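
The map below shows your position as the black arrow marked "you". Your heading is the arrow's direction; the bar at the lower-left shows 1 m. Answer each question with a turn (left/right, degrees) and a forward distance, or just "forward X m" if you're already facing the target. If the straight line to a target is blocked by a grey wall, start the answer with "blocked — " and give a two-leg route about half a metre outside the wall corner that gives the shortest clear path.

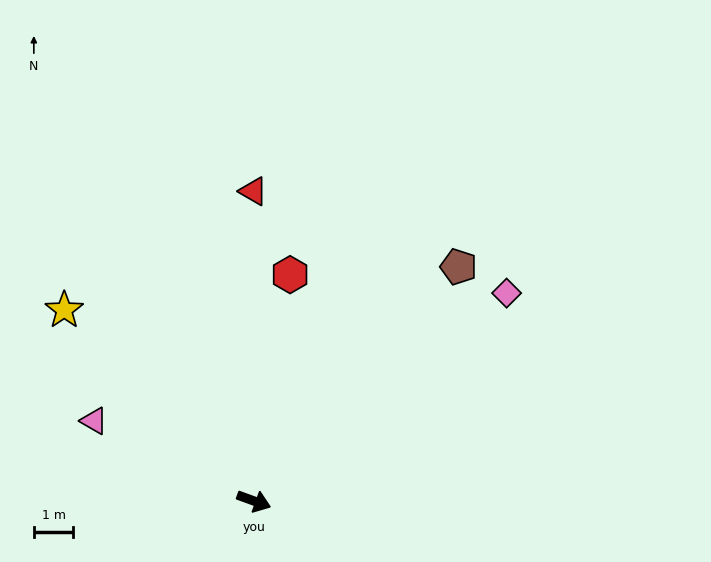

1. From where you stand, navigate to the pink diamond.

turn left 59°, forward 8.2 m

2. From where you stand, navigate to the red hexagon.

turn left 101°, forward 5.8 m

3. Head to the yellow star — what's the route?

turn left 155°, forward 6.8 m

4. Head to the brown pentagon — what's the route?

turn left 69°, forward 7.8 m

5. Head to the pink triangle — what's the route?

turn left 173°, forward 4.5 m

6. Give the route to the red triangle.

turn left 110°, forward 7.8 m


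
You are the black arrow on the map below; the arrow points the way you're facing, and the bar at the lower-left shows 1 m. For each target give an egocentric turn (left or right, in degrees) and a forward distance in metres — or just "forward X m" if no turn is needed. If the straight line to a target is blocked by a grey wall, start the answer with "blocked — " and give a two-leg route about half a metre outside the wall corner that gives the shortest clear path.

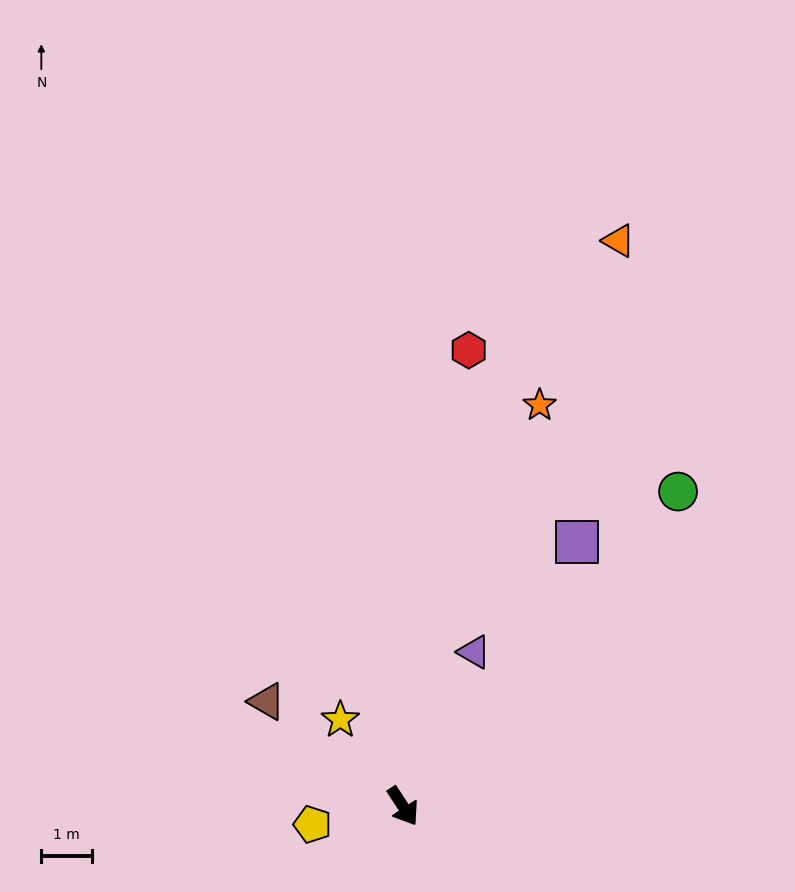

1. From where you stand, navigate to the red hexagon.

turn left 139°, forward 9.1 m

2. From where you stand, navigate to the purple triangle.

turn left 122°, forward 3.4 m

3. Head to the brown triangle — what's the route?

turn right 161°, forward 3.4 m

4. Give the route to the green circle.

turn left 106°, forward 8.3 m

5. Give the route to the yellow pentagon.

turn right 112°, forward 1.8 m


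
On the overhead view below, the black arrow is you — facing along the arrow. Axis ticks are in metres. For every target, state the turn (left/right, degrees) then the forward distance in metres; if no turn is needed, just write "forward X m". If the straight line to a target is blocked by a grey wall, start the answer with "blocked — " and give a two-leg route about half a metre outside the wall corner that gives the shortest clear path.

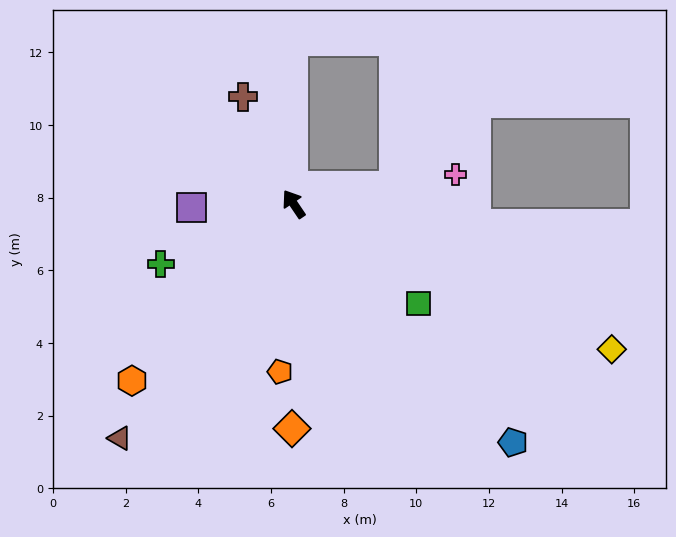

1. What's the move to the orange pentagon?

turn left 141°, forward 4.6 m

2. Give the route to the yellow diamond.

turn right 149°, forward 9.6 m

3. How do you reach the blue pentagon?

turn right 171°, forward 8.9 m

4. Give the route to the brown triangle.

turn left 109°, forward 8.0 m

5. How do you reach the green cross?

turn left 80°, forward 4.0 m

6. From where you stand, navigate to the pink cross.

turn right 114°, forward 4.5 m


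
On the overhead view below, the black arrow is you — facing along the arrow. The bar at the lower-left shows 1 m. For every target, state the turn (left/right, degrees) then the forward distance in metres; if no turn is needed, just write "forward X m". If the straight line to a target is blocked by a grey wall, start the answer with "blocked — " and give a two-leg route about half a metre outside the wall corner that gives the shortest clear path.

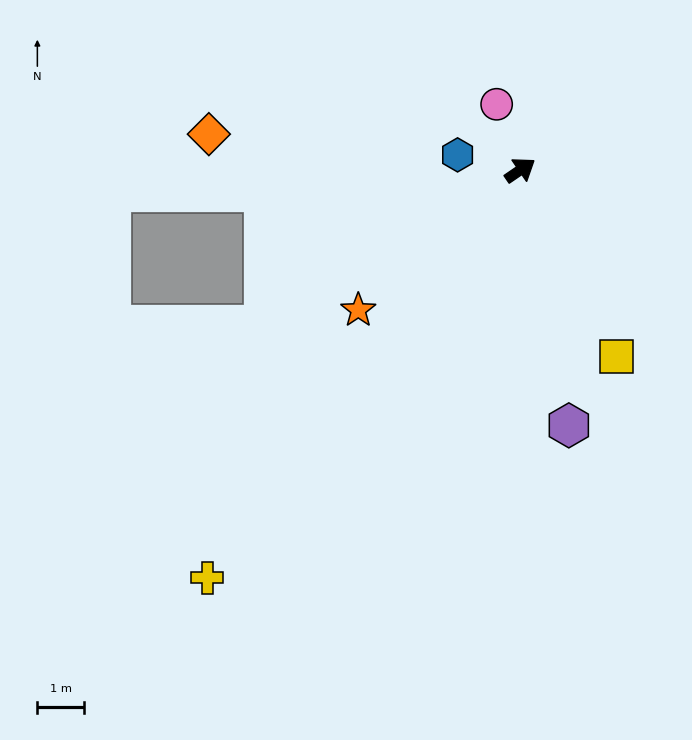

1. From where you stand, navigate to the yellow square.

turn right 97°, forward 4.5 m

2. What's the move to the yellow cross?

turn right 162°, forward 10.9 m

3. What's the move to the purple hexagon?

turn right 114°, forward 5.5 m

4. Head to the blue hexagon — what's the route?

turn left 132°, forward 1.4 m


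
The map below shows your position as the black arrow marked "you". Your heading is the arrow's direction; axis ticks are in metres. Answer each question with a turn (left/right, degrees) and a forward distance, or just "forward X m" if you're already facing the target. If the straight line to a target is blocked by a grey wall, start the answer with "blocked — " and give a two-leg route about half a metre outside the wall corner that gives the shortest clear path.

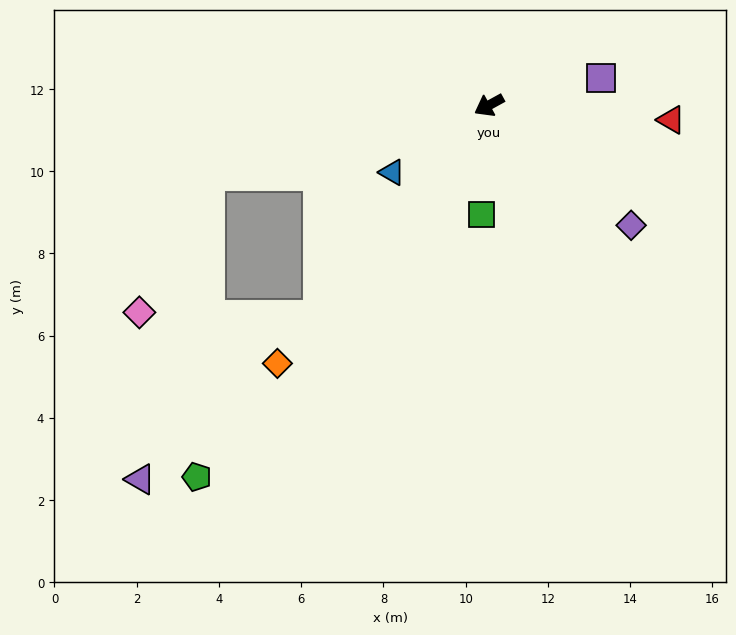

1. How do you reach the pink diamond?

blocked — turn right 15°, forward 7.0 m, then turn left 50°, forward 3.8 m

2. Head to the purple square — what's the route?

turn left 165°, forward 2.8 m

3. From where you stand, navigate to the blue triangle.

turn left 6°, forward 2.9 m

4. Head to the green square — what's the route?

turn left 57°, forward 2.7 m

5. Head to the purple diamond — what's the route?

turn left 111°, forward 4.5 m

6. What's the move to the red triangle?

turn left 147°, forward 4.4 m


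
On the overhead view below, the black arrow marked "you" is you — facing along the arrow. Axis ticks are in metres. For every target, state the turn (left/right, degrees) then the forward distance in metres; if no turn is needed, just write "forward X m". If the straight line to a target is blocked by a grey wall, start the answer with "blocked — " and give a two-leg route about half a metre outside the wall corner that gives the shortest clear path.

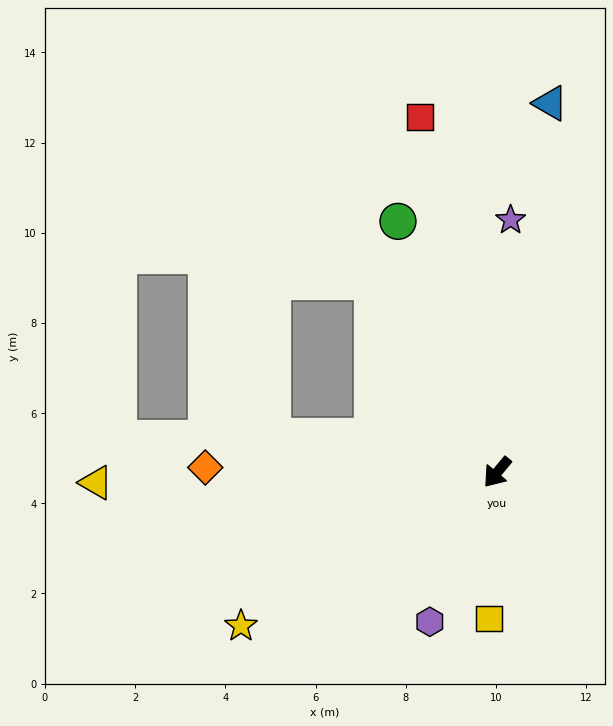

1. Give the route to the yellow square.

turn left 36°, forward 3.3 m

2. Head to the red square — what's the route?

turn right 128°, forward 8.1 m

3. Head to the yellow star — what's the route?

turn right 19°, forward 6.6 m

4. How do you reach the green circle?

turn right 119°, forward 6.0 m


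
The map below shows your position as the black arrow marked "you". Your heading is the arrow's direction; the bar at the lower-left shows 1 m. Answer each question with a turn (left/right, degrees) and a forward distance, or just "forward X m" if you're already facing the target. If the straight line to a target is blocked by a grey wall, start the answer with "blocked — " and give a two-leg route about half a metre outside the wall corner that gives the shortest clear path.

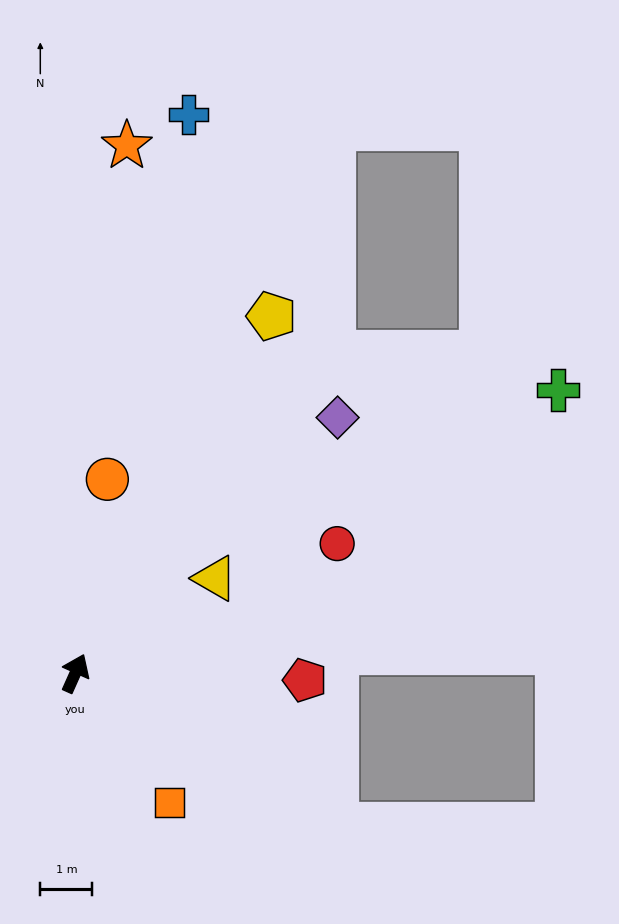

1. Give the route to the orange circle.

turn left 15°, forward 3.8 m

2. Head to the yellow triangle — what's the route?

turn right 32°, forward 3.2 m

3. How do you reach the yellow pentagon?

turn right 5°, forward 7.8 m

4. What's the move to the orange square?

turn right 120°, forward 3.1 m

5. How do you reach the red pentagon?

turn right 68°, forward 4.4 m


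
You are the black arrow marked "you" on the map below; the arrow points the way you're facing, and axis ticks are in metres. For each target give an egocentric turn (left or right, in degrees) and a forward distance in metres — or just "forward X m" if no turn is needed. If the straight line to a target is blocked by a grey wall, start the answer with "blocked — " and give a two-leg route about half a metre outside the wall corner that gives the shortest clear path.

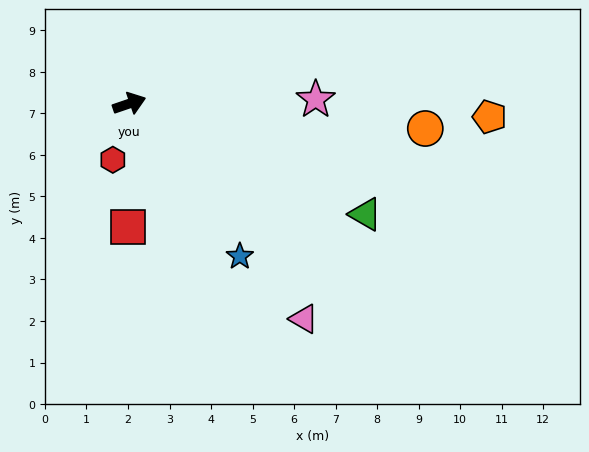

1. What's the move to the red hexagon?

turn right 125°, forward 1.4 m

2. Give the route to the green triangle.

turn right 44°, forward 6.3 m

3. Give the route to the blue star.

turn right 73°, forward 4.5 m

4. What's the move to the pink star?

turn right 18°, forward 4.5 m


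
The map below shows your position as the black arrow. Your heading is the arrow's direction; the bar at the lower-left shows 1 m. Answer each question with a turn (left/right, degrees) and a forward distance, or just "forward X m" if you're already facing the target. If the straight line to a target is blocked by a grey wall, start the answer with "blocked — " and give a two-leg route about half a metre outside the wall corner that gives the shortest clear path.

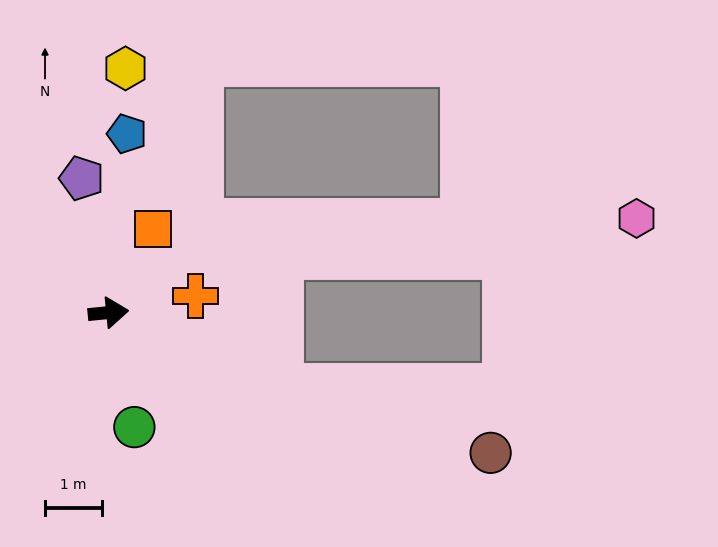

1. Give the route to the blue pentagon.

turn left 78°, forward 3.2 m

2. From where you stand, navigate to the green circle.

turn right 83°, forward 2.1 m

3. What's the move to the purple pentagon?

turn left 96°, forward 2.4 m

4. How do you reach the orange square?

turn left 56°, forward 1.7 m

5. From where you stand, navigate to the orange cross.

turn left 5°, forward 1.6 m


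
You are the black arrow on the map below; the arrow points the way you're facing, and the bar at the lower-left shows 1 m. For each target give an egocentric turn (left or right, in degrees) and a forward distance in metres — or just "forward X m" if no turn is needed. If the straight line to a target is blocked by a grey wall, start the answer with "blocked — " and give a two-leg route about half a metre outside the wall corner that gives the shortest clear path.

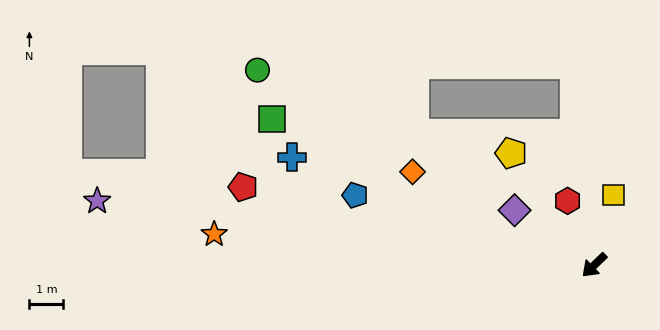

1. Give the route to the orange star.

turn right 49°, forward 11.2 m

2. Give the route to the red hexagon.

turn right 111°, forward 2.0 m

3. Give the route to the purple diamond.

turn right 79°, forward 2.8 m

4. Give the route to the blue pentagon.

turn right 60°, forward 7.3 m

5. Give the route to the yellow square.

turn right 149°, forward 2.1 m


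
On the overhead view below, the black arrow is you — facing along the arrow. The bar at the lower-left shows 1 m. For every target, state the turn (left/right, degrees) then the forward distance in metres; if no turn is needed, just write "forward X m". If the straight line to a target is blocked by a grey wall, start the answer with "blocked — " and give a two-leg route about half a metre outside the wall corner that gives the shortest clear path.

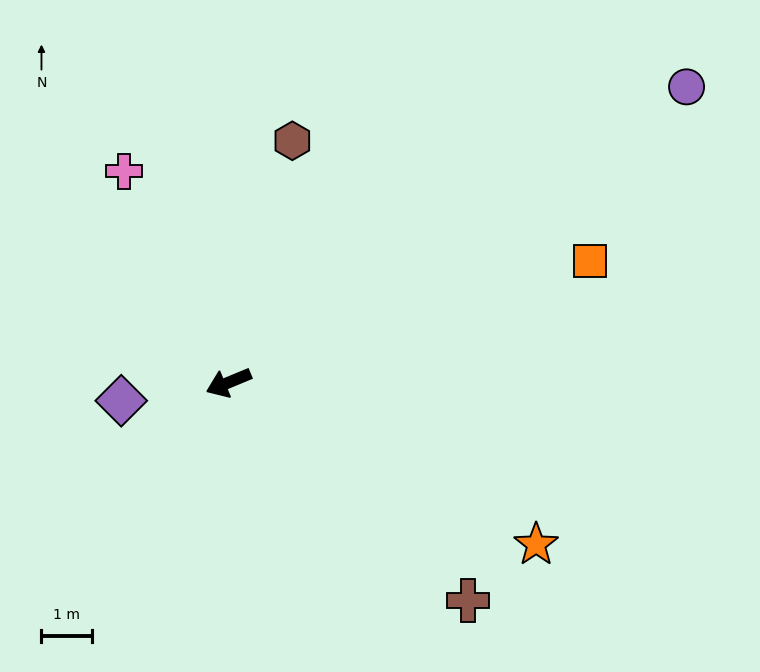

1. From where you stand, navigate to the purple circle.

turn right 170°, forward 10.8 m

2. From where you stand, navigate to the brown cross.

turn left 115°, forward 6.4 m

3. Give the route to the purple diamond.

turn right 13°, forward 2.2 m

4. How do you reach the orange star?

turn left 130°, forward 6.9 m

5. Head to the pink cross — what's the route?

turn right 86°, forward 4.7 m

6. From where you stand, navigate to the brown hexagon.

turn right 127°, forward 4.9 m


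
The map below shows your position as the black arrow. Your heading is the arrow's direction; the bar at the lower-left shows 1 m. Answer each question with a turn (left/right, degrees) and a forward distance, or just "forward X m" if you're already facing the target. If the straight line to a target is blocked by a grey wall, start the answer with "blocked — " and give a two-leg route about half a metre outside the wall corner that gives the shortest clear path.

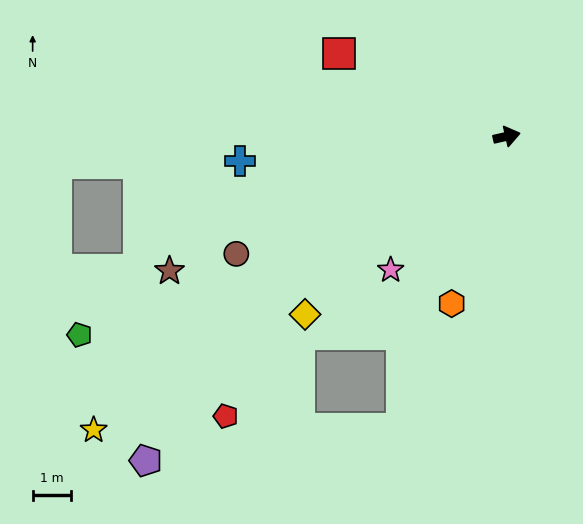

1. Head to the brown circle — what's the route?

turn right 169°, forward 7.7 m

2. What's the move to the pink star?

turn right 144°, forward 4.6 m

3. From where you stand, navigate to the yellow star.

turn right 158°, forward 13.3 m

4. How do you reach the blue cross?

turn left 172°, forward 7.0 m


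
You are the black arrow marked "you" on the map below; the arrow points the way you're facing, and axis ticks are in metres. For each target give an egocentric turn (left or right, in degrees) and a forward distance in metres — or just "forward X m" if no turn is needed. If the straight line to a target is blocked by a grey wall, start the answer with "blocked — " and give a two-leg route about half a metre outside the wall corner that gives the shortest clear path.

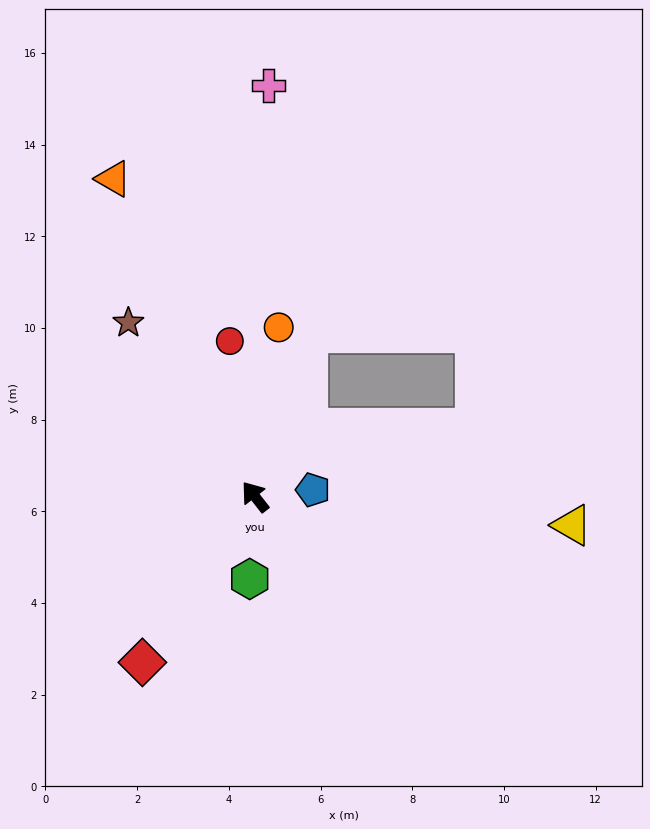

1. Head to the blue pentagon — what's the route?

turn right 121°, forward 1.3 m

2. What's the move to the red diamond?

turn left 108°, forward 4.4 m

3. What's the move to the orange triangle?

turn right 14°, forward 7.6 m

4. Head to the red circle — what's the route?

turn right 29°, forward 3.4 m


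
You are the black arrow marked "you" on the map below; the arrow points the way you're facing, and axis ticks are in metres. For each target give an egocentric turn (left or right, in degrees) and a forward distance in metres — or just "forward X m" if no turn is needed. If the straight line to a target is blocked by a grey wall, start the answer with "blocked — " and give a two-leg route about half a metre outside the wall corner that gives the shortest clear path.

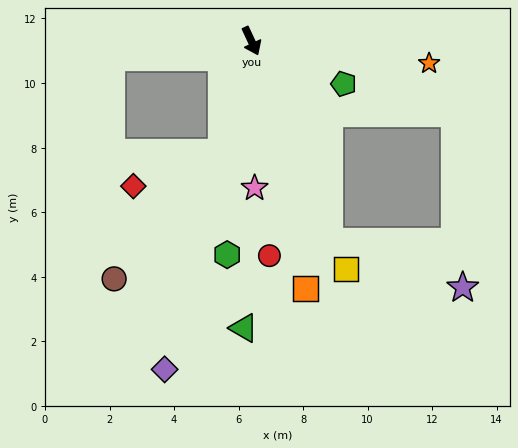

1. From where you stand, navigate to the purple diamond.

turn right 40°, forward 10.5 m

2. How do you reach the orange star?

turn left 58°, forward 5.6 m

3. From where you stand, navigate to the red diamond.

blocked — turn right 40°, forward 3.6 m, then turn right 54°, forward 2.9 m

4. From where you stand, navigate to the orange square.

turn right 13°, forward 7.9 m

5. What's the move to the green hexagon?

turn right 31°, forward 6.7 m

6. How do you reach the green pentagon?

turn left 40°, forward 3.2 m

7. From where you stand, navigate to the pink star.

turn right 24°, forward 4.6 m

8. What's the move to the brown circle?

blocked — turn right 40°, forward 3.6 m, then turn right 25°, forward 5.1 m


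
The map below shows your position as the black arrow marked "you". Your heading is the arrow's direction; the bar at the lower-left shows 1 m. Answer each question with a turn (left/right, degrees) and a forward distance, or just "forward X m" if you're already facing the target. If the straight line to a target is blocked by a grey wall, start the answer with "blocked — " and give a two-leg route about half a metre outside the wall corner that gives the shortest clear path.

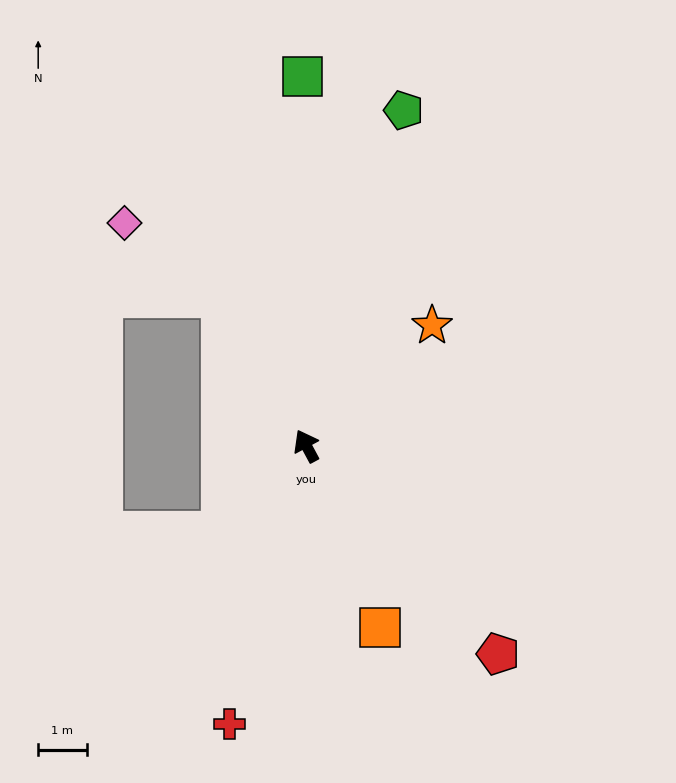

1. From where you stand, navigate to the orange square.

turn left 174°, forward 4.1 m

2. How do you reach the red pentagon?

turn right 166°, forward 5.8 m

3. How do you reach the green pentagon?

turn right 44°, forward 7.2 m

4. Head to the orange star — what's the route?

turn right 74°, forward 3.6 m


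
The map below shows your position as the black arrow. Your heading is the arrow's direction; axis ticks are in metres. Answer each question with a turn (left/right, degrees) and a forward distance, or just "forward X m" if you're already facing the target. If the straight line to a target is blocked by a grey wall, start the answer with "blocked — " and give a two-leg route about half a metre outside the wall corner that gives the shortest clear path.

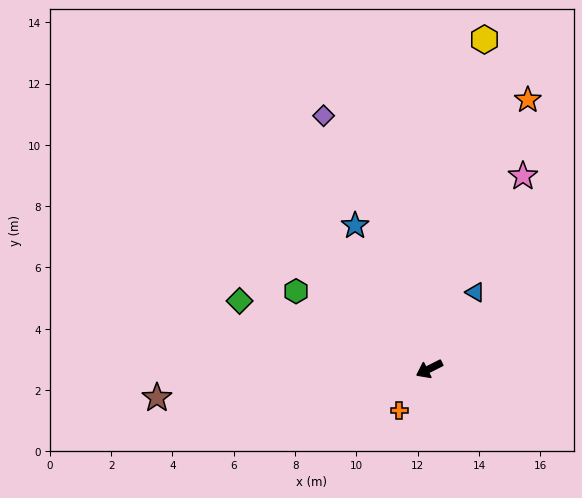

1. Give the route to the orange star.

turn right 137°, forward 9.3 m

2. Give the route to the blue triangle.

turn right 148°, forward 2.9 m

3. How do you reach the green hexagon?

turn right 57°, forward 5.0 m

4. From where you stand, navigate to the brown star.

turn right 21°, forward 8.9 m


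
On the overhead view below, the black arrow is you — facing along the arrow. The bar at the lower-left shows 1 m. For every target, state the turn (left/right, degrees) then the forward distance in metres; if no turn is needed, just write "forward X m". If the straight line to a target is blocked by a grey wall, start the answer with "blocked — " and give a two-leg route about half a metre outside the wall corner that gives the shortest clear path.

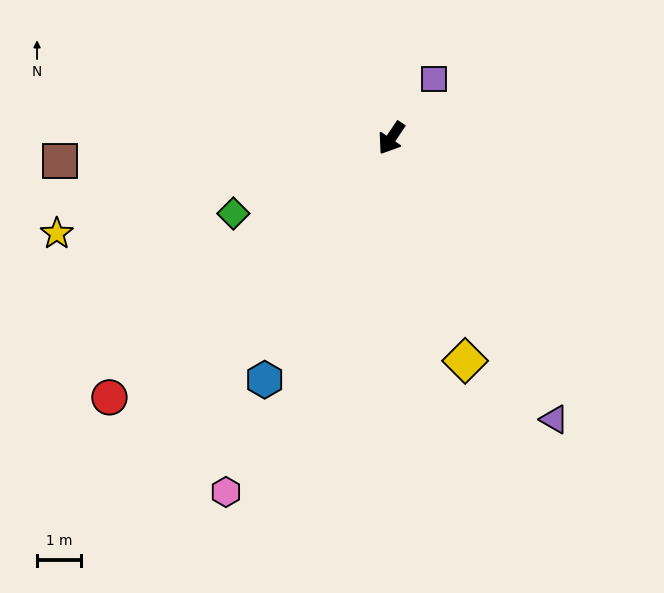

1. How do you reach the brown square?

turn right 52°, forward 7.6 m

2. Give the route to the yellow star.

turn right 40°, forward 8.0 m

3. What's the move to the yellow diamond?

turn left 52°, forward 5.4 m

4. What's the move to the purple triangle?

turn left 64°, forward 7.5 m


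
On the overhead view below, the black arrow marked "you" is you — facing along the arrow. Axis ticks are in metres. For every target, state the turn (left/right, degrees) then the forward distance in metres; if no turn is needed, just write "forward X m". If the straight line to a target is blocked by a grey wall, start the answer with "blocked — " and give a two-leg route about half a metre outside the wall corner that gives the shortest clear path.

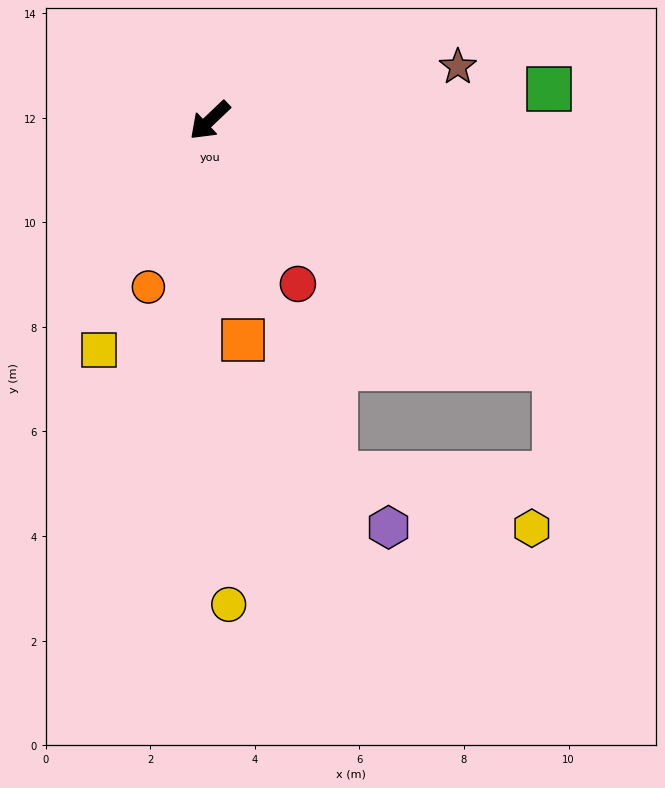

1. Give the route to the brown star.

turn left 149°, forward 4.9 m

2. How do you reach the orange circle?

turn left 26°, forward 3.4 m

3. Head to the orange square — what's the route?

turn left 55°, forward 4.2 m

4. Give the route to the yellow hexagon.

blocked — turn left 66°, forward 7.2 m, then turn left 55°, forward 3.9 m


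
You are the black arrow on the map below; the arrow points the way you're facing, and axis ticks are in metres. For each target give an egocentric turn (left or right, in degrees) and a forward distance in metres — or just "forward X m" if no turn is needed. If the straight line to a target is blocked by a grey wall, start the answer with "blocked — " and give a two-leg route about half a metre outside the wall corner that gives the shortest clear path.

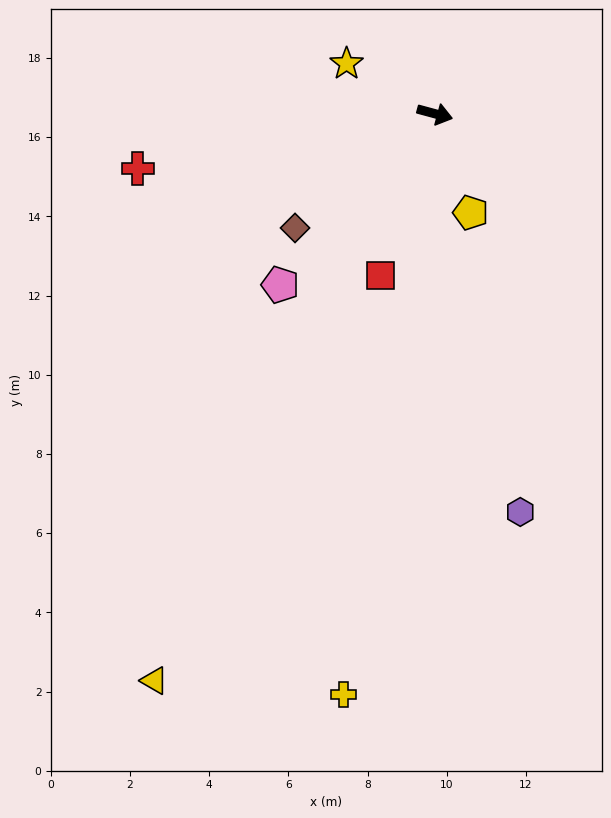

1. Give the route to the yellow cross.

turn right 84°, forward 14.8 m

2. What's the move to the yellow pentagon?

turn right 55°, forward 2.7 m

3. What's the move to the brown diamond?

turn right 126°, forward 4.6 m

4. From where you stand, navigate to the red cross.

turn right 154°, forward 7.6 m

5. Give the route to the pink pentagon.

turn right 117°, forward 5.8 m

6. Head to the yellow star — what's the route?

turn left 166°, forward 2.6 m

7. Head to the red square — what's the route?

turn right 93°, forward 4.3 m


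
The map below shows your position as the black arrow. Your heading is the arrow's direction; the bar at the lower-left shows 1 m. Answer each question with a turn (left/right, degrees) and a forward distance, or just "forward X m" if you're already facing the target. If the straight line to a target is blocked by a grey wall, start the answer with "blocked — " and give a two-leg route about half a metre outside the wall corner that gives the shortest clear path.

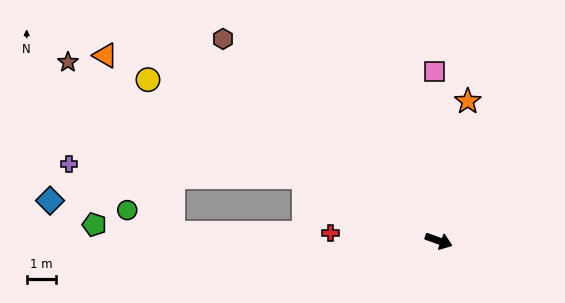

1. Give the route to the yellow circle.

turn left 171°, forward 11.5 m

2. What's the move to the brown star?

turn left 174°, forward 14.2 m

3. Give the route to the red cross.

turn right 164°, forward 3.7 m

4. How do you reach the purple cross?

blocked — turn left 175°, forward 5.1 m, then turn left 22°, forward 8.1 m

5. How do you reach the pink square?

turn left 111°, forward 5.8 m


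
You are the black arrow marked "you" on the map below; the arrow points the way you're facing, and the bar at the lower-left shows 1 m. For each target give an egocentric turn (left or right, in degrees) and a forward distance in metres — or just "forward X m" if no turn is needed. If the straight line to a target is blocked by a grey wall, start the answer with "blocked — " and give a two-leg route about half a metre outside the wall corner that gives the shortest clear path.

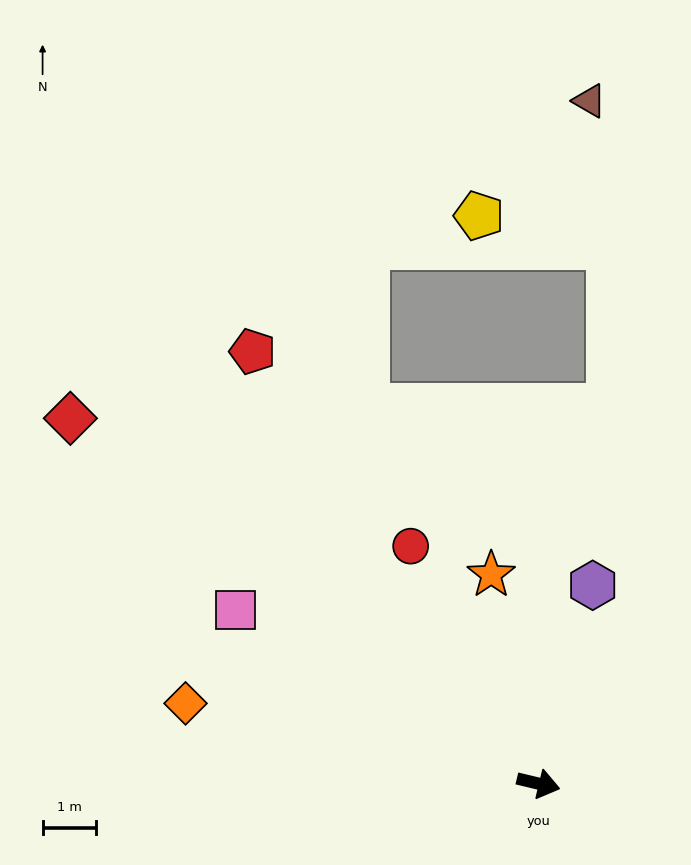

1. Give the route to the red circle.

turn left 132°, forward 5.0 m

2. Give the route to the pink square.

turn left 164°, forward 6.5 m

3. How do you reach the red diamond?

turn left 156°, forward 11.0 m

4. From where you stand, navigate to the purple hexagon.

turn left 88°, forward 3.8 m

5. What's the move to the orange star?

turn left 116°, forward 4.0 m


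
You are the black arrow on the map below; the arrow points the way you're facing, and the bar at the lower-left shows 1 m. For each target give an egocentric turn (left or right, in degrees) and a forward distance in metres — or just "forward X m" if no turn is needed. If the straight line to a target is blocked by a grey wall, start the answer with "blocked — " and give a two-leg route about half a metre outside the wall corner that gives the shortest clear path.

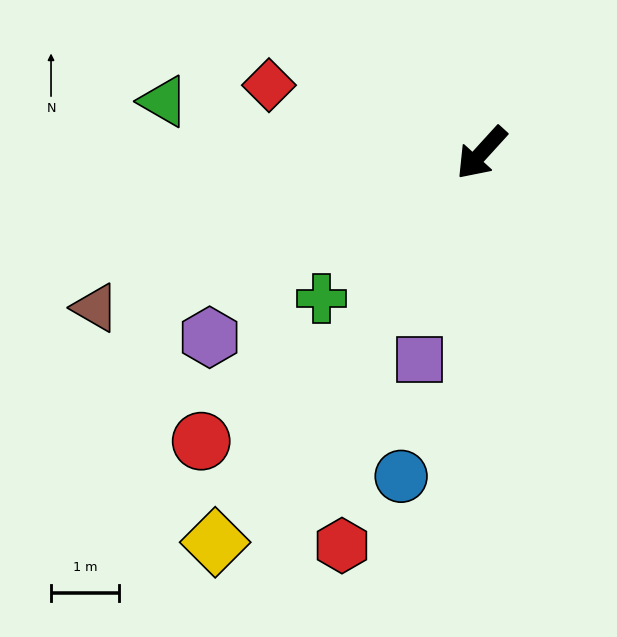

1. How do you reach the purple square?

turn left 25°, forward 3.2 m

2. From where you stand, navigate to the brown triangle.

turn right 26°, forward 6.1 m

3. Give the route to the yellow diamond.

turn left 8°, forward 6.9 m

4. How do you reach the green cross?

turn right 5°, forward 3.2 m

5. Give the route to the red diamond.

turn right 65°, forward 3.3 m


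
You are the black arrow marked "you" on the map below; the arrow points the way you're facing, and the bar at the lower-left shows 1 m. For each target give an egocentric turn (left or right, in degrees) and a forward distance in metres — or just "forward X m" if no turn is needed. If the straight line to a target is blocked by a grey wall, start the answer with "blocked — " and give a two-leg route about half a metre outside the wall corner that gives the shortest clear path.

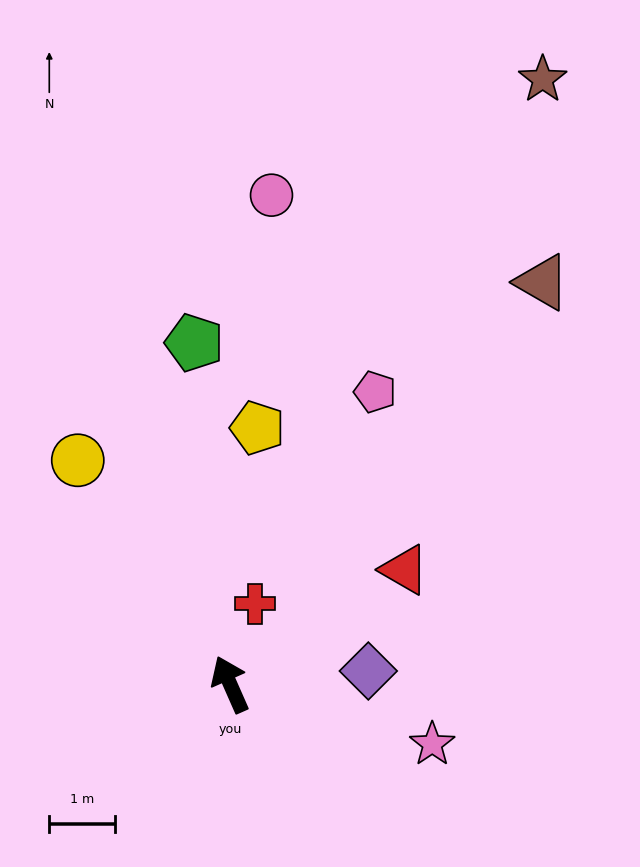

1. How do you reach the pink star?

turn right 130°, forward 3.2 m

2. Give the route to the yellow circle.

turn left 10°, forward 4.1 m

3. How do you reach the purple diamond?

turn right 108°, forward 2.1 m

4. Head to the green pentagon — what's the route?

turn right 18°, forward 5.3 m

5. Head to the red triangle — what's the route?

turn right 80°, forward 3.2 m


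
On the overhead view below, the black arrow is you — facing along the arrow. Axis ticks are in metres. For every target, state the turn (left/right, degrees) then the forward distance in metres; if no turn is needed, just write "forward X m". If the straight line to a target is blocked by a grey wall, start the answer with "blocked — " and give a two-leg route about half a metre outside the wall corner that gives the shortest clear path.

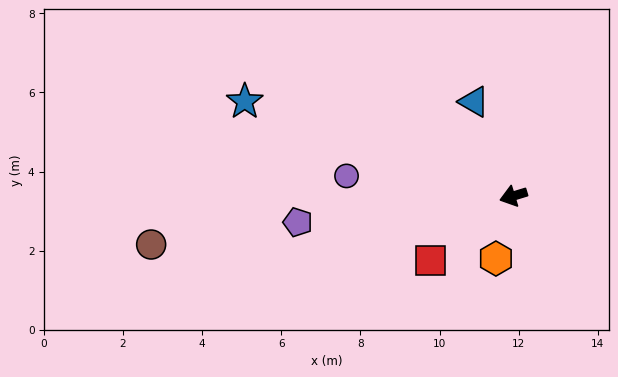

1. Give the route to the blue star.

turn right 36°, forward 7.2 m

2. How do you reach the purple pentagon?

turn right 10°, forward 5.5 m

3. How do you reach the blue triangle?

turn right 84°, forward 2.6 m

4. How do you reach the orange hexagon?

turn left 57°, forward 1.6 m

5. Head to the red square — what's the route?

turn left 21°, forward 2.7 m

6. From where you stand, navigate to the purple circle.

turn right 24°, forward 4.2 m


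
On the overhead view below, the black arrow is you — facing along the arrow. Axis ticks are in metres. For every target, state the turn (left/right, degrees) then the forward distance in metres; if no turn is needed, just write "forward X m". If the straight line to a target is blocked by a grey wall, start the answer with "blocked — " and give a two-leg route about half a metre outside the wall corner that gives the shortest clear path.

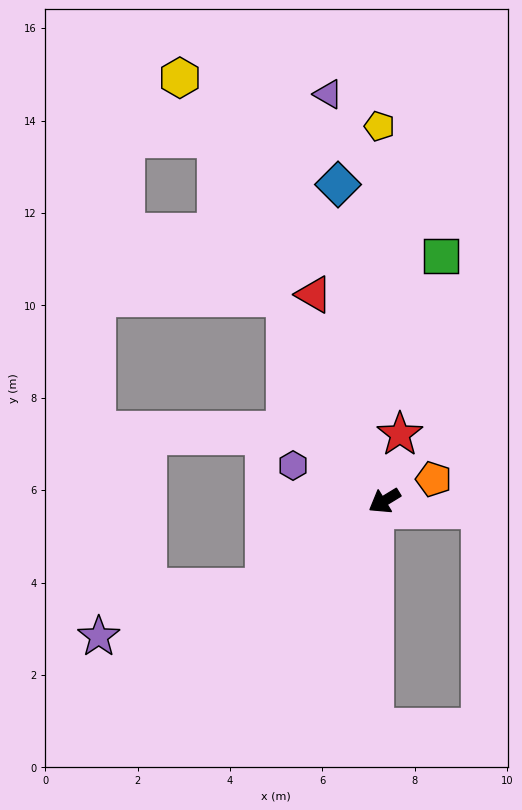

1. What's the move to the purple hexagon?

turn right 53°, forward 2.1 m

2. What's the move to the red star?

turn right 135°, forward 1.5 m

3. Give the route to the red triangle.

turn right 103°, forward 4.7 m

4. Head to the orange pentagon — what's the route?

turn left 172°, forward 1.2 m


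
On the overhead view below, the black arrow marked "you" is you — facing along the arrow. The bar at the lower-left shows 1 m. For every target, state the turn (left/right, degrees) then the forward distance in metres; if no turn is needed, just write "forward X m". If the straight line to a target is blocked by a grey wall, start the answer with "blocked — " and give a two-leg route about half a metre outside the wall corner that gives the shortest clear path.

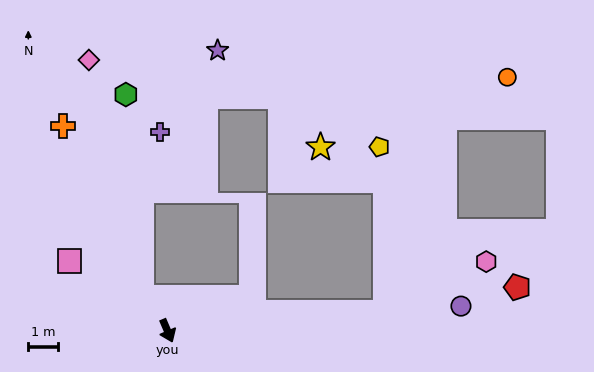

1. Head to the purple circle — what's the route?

turn left 72°, forward 9.8 m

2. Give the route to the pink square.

turn right 149°, forward 4.0 m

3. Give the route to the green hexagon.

blocked — turn right 165°, forward 1.4 m, then turn right 34°, forward 6.7 m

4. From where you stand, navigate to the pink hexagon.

blocked — turn left 72°, forward 7.3 m, then turn left 22°, forward 3.7 m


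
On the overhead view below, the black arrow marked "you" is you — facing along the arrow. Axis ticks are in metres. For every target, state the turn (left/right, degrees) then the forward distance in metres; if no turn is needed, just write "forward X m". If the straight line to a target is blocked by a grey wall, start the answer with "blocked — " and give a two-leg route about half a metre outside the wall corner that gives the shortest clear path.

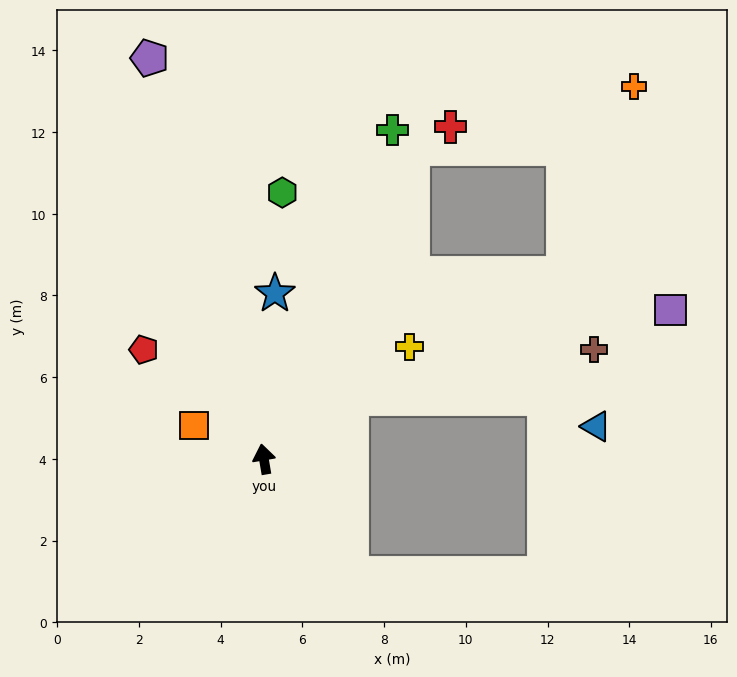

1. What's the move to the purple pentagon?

turn left 6°, forward 10.2 m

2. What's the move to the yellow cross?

turn right 62°, forward 4.5 m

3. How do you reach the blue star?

turn right 13°, forward 4.1 m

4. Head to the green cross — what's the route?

turn right 31°, forward 8.6 m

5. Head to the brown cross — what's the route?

blocked — turn right 65°, forward 2.6 m, then turn right 23°, forward 6.1 m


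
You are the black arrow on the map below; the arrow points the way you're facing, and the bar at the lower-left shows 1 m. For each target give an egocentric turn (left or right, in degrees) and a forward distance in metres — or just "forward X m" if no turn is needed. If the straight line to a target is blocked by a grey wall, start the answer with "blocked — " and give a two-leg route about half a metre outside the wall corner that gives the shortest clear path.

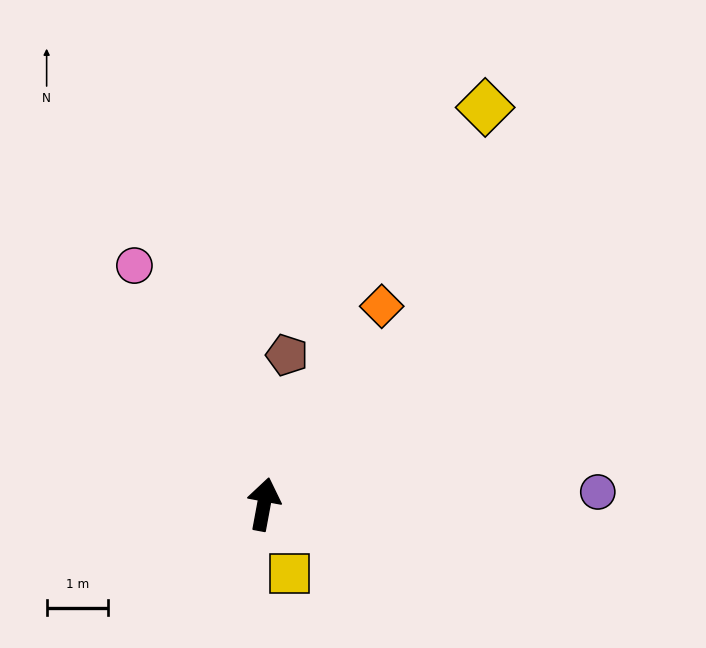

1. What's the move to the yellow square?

turn right 149°, forward 1.2 m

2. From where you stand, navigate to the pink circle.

turn left 39°, forward 4.4 m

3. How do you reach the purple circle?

turn right 77°, forward 5.4 m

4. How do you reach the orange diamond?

turn right 20°, forward 3.7 m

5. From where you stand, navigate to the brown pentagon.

forward 2.4 m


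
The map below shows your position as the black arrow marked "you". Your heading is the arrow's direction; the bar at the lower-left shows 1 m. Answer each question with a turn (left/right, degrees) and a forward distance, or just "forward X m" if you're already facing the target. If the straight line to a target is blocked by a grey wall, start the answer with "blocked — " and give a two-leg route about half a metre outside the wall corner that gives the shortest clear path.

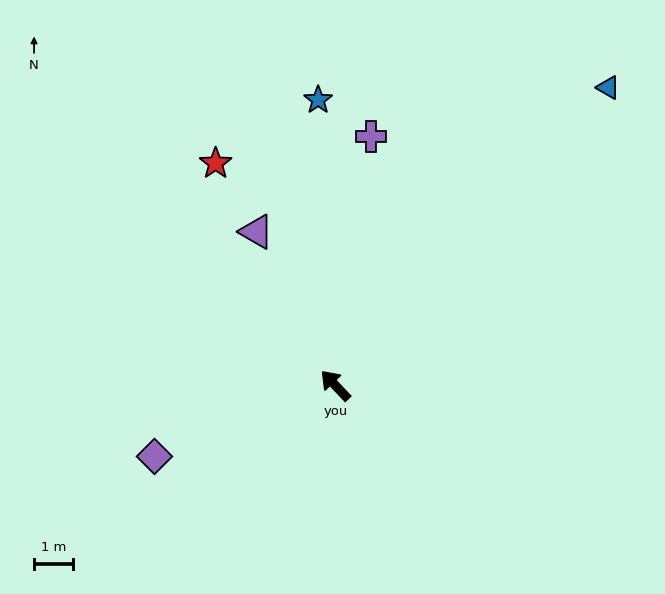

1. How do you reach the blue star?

turn right 40°, forward 7.3 m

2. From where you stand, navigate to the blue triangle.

turn right 86°, forward 10.3 m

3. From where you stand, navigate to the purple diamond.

turn left 68°, forward 4.9 m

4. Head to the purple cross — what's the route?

turn right 52°, forward 6.4 m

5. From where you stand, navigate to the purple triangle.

turn right 16°, forward 4.4 m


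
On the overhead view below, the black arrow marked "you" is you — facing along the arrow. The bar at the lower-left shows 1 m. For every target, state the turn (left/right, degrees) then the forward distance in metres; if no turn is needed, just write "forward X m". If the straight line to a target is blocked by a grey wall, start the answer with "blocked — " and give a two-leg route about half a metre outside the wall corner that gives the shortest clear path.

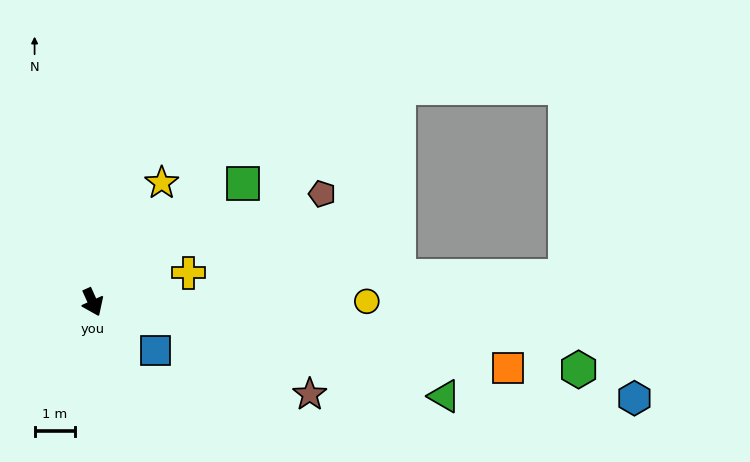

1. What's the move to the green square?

turn left 104°, forward 4.7 m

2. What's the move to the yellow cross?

turn left 83°, forward 2.5 m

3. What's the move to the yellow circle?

turn left 66°, forward 6.8 m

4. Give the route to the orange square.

turn left 57°, forward 10.4 m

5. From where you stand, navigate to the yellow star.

turn left 126°, forward 3.4 m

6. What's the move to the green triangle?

turn left 51°, forward 9.0 m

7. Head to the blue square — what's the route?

turn left 28°, forward 2.0 m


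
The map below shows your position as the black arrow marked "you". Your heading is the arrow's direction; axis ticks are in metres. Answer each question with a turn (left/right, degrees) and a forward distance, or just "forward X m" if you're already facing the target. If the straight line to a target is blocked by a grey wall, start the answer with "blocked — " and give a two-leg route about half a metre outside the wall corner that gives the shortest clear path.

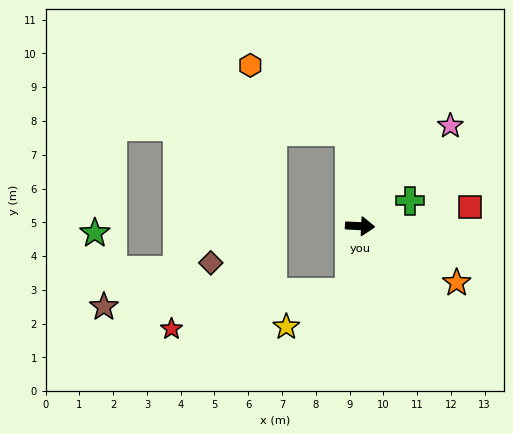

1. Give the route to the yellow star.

blocked — turn right 97°, forward 2.0 m, then turn right 51°, forward 2.1 m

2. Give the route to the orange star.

turn right 27°, forward 3.3 m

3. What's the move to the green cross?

turn left 30°, forward 1.7 m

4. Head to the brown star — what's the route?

blocked — turn right 97°, forward 2.0 m, then turn right 77°, forward 7.3 m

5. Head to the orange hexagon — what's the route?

blocked — turn left 100°, forward 2.8 m, then turn left 49°, forward 3.5 m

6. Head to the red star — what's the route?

blocked — turn right 97°, forward 2.0 m, then turn right 68°, forward 5.4 m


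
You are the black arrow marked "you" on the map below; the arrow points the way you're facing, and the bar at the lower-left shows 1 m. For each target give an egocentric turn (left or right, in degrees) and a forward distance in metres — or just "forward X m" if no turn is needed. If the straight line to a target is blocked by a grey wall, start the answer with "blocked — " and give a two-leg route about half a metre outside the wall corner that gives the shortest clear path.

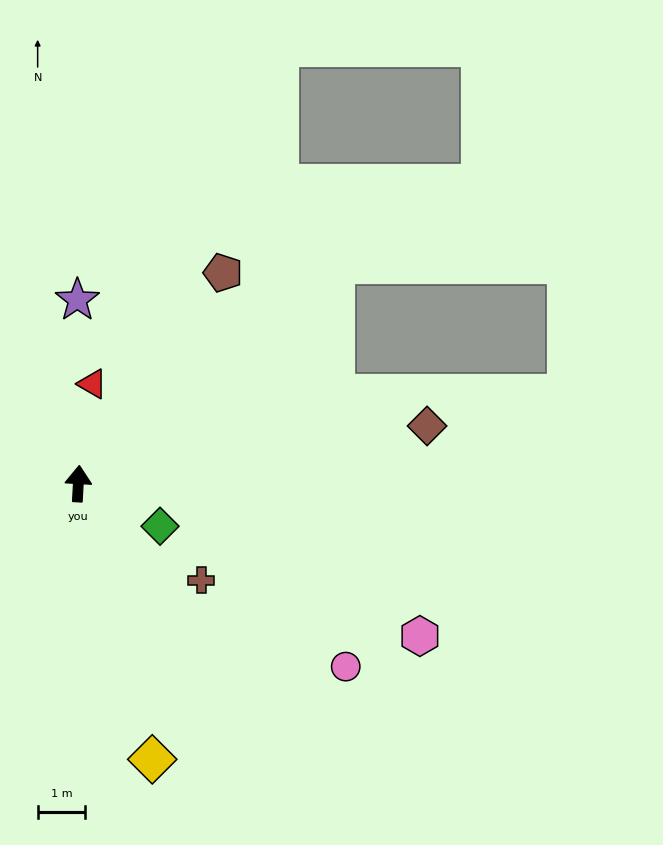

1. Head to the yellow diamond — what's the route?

turn right 162°, forward 6.0 m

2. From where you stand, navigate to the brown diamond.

turn right 77°, forward 7.4 m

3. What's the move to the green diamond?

turn right 114°, forward 1.9 m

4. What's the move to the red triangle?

turn right 5°, forward 2.1 m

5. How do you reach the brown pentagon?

turn right 31°, forward 5.4 m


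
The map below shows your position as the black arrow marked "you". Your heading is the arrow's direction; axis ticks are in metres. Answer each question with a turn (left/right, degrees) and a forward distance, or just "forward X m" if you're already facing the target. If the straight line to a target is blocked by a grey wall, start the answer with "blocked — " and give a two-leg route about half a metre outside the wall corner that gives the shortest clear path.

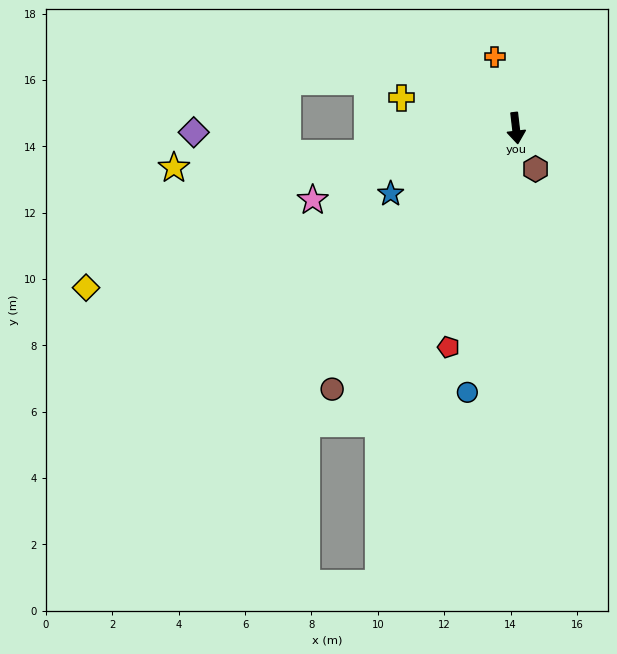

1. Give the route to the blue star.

turn right 69°, forward 4.3 m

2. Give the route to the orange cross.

turn right 170°, forward 2.2 m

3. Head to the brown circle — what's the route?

turn right 42°, forward 9.6 m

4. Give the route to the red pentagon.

turn right 24°, forward 6.9 m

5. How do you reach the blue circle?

turn right 17°, forward 8.1 m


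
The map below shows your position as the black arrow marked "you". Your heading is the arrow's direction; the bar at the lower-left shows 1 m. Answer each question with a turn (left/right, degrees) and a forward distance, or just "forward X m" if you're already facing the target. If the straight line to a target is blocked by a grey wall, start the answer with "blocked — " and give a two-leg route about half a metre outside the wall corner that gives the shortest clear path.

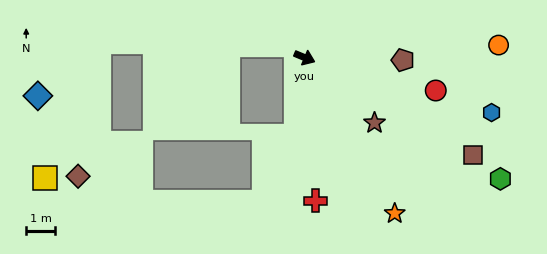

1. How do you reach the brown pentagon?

turn left 21°, forward 3.4 m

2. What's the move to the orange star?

turn right 37°, forward 6.3 m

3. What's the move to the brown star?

turn right 20°, forward 3.3 m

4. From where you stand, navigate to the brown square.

turn right 7°, forward 6.8 m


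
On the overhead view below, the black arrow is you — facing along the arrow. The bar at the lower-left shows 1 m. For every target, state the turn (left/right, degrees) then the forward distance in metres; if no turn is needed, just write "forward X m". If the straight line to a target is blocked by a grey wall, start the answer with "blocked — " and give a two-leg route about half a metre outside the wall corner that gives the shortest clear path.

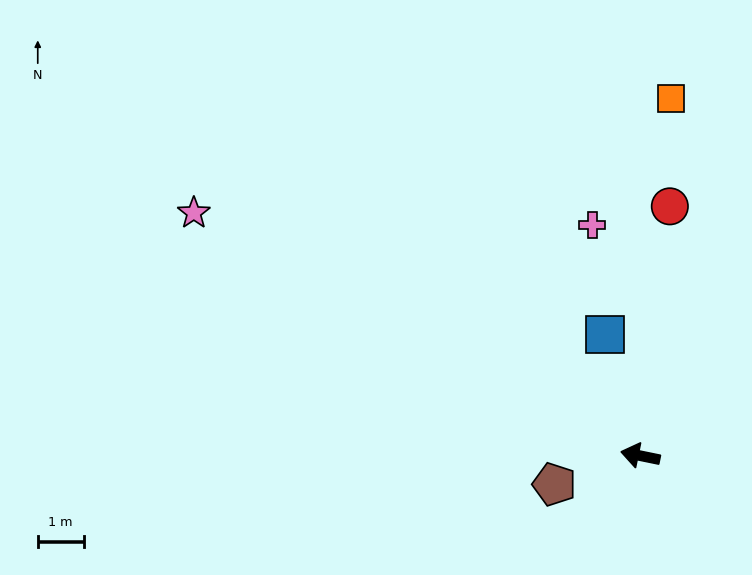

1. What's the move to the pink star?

turn right 17°, forward 11.1 m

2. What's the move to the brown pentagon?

turn left 30°, forward 2.0 m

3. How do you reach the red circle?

turn right 85°, forward 5.5 m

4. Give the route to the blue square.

turn right 62°, forward 2.7 m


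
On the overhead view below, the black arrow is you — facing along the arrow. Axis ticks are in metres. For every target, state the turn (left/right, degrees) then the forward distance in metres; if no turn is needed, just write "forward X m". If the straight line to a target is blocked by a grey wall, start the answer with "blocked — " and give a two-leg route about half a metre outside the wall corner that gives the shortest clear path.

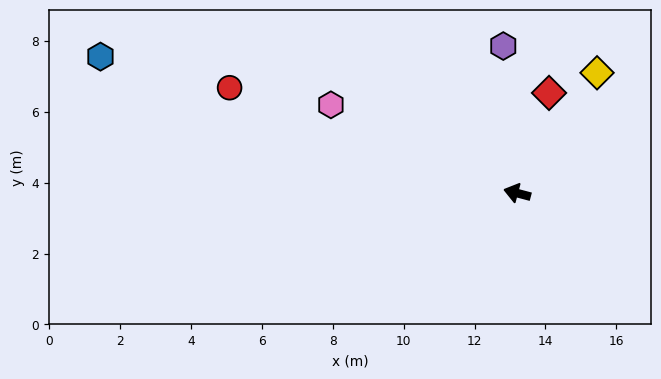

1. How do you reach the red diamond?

turn right 93°, forward 3.0 m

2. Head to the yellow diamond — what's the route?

turn right 109°, forward 4.1 m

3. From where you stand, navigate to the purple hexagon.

turn right 70°, forward 4.2 m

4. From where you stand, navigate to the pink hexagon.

turn right 10°, forward 5.8 m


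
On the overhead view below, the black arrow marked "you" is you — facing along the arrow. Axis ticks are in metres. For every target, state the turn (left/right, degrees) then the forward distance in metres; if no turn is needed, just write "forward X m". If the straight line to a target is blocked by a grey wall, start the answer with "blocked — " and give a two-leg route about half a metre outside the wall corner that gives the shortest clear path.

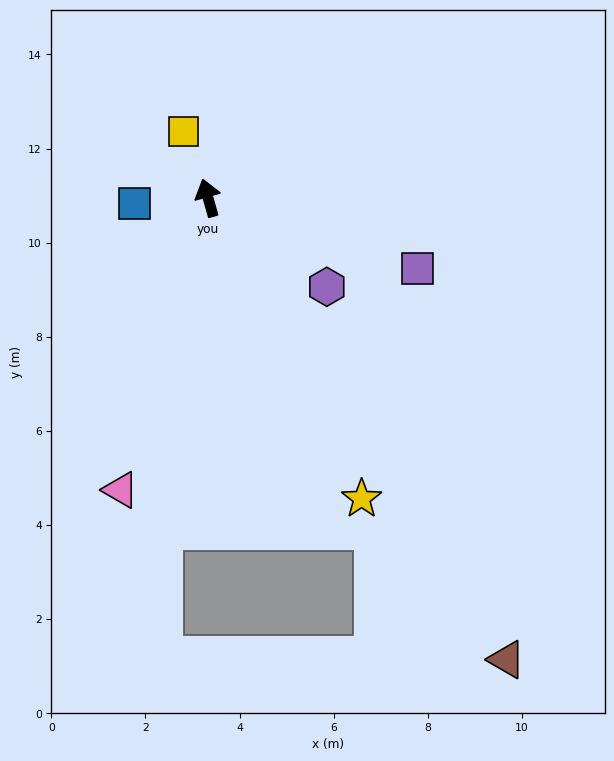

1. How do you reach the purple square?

turn right 124°, forward 4.7 m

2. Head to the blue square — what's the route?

turn left 78°, forward 1.6 m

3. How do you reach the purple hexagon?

turn right 143°, forward 3.2 m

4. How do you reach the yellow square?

turn left 4°, forward 1.5 m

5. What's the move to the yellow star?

turn right 169°, forward 7.2 m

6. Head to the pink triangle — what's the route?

turn left 148°, forward 6.5 m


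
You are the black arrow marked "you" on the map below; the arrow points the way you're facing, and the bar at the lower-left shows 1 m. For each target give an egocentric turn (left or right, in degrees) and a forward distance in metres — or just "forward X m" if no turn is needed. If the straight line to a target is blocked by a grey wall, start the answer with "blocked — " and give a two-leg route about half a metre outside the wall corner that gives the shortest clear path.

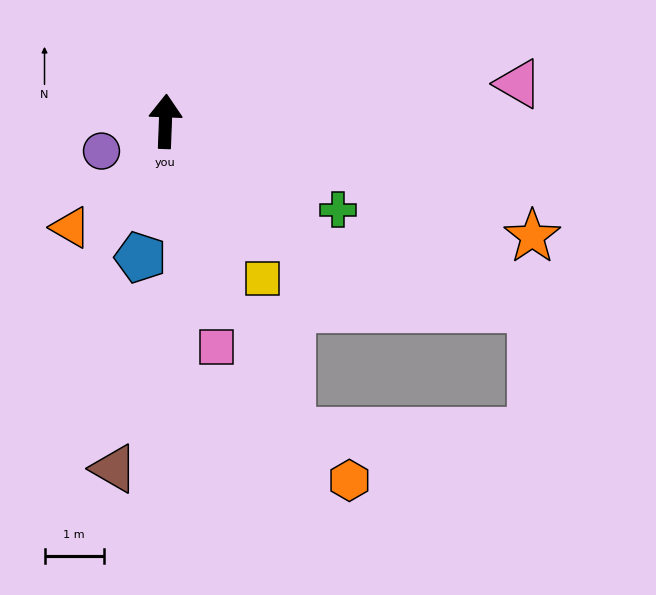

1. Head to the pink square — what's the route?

turn right 165°, forward 3.9 m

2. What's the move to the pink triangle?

turn right 82°, forward 6.0 m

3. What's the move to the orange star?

turn right 105°, forward 6.5 m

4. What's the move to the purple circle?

turn left 117°, forward 1.2 m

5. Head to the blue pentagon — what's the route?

turn left 172°, forward 2.3 m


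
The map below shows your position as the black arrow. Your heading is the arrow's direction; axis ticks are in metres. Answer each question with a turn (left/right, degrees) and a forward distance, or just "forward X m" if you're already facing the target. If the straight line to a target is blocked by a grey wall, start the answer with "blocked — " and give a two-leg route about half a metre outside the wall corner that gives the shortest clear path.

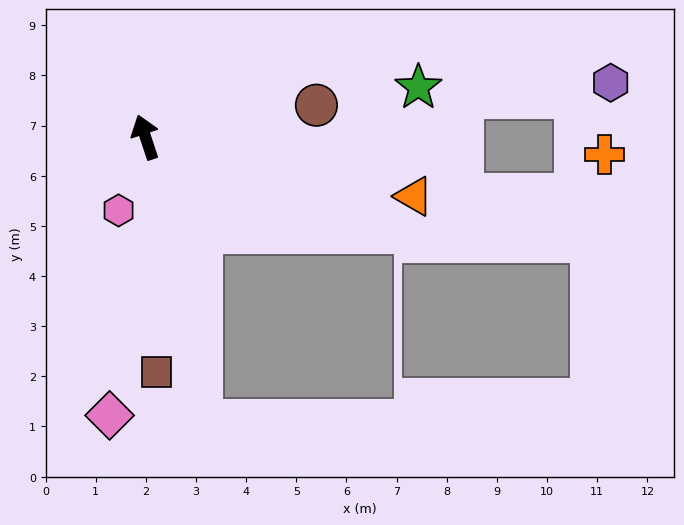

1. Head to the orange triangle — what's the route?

turn right 121°, forward 5.5 m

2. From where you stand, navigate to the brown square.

turn left 164°, forward 4.7 m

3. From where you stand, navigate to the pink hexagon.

turn left 142°, forward 1.6 m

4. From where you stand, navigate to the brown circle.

turn right 98°, forward 3.5 m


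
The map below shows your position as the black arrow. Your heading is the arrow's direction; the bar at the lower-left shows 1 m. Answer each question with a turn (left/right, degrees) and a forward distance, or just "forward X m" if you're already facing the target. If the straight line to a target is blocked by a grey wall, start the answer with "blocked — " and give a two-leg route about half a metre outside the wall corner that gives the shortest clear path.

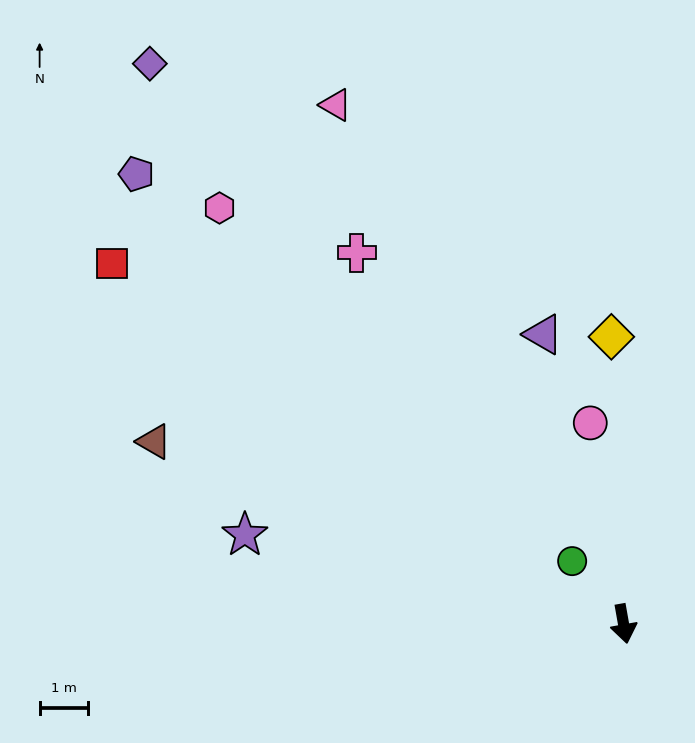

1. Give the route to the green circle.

turn right 151°, forward 1.7 m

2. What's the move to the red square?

turn right 135°, forward 13.0 m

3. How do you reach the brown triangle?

turn right 121°, forward 10.4 m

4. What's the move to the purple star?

turn right 113°, forward 8.1 m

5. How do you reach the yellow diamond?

turn left 172°, forward 6.0 m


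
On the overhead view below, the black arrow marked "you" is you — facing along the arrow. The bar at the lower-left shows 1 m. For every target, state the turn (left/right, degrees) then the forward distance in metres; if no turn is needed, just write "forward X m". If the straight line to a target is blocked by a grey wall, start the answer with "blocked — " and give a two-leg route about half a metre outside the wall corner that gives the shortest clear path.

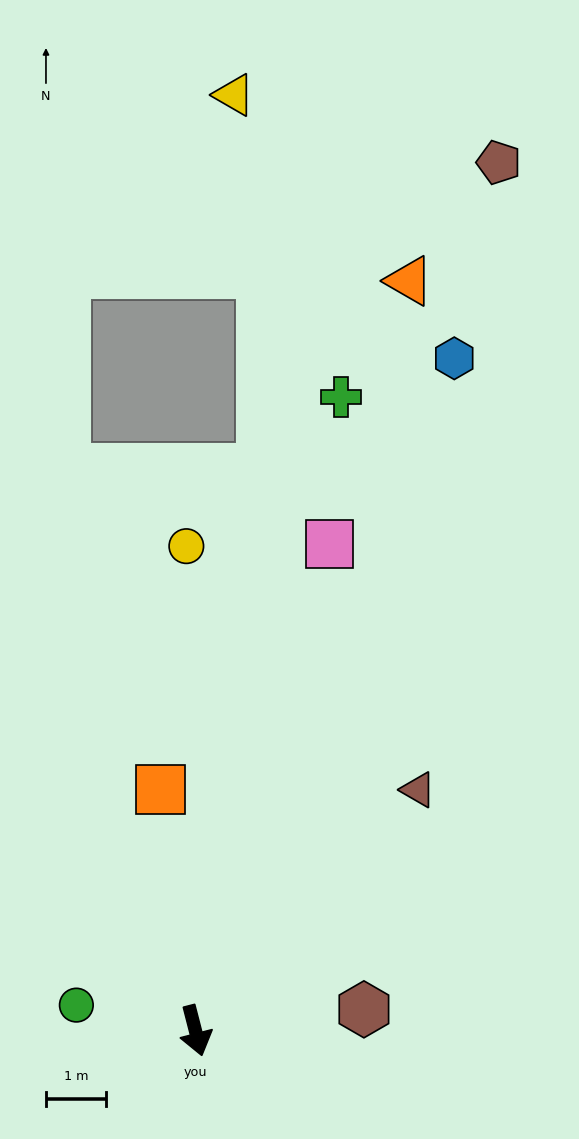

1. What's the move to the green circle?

turn right 117°, forward 2.0 m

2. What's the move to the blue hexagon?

turn left 145°, forward 12.1 m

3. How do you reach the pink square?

turn left 150°, forward 8.5 m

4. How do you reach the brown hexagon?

turn left 83°, forward 2.8 m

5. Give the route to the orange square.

turn left 174°, forward 4.1 m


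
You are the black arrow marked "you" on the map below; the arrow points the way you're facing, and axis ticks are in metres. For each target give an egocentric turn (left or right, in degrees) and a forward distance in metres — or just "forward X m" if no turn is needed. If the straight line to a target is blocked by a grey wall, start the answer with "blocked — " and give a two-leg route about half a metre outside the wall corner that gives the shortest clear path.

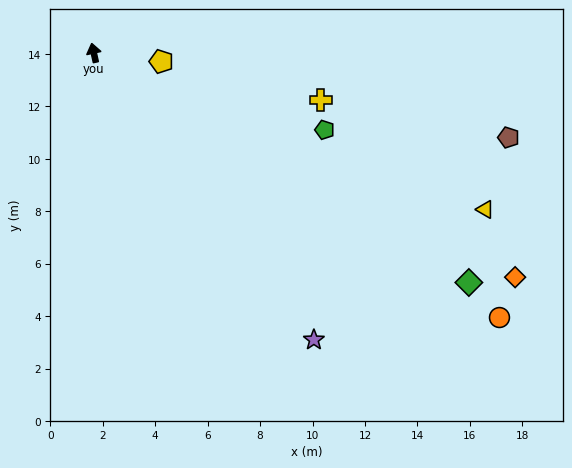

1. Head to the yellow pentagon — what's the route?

turn right 110°, forward 2.6 m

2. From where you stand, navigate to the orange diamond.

turn right 130°, forward 18.2 m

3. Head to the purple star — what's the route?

turn right 155°, forward 13.8 m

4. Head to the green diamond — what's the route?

turn right 134°, forward 16.8 m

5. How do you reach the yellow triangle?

turn right 124°, forward 16.1 m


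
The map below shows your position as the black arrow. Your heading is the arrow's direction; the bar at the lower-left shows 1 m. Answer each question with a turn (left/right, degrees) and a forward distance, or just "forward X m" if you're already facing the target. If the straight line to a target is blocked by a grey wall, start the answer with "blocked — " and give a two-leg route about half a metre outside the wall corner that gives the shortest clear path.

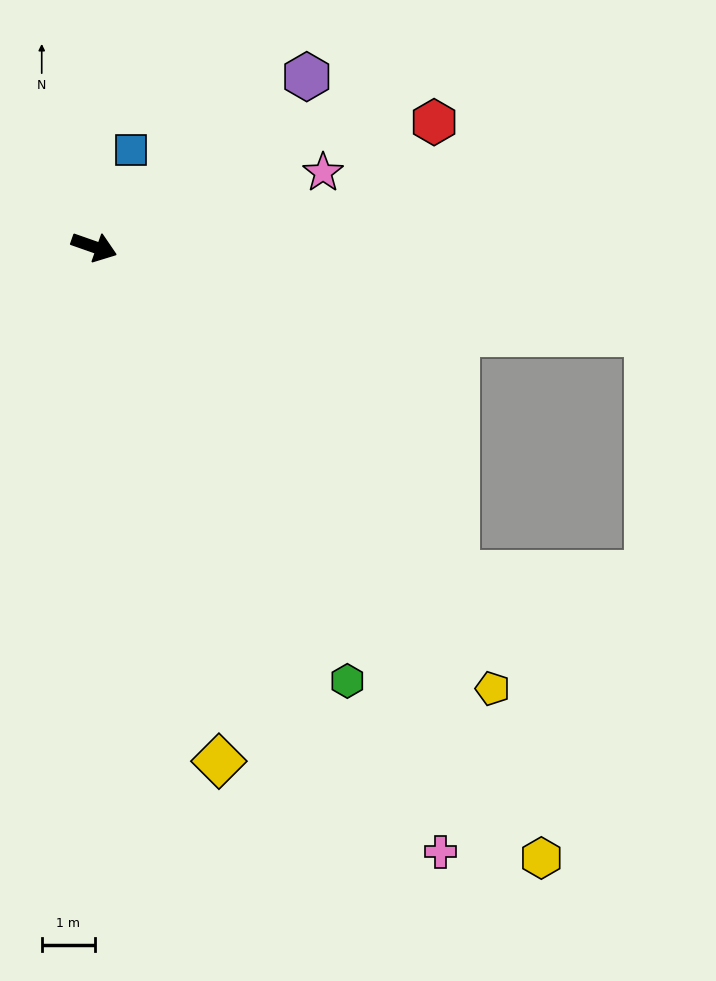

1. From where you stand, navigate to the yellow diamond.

turn right 57°, forward 10.0 m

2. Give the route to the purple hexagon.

turn left 58°, forward 5.1 m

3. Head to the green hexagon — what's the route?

turn right 40°, forward 9.5 m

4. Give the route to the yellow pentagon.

turn right 29°, forward 11.2 m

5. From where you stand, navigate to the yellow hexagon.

turn right 34°, forward 14.3 m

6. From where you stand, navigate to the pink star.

turn left 37°, forward 4.5 m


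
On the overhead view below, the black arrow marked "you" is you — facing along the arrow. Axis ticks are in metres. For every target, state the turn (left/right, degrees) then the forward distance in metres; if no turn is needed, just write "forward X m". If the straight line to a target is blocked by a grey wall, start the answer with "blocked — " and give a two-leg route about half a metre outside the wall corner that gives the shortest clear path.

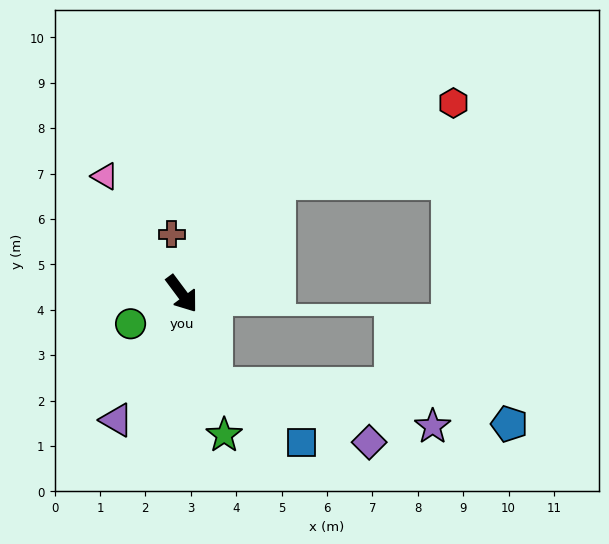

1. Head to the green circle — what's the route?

turn right 96°, forward 1.3 m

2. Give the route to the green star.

turn right 20°, forward 3.2 m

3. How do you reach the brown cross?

turn left 153°, forward 1.3 m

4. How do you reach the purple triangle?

turn right 64°, forward 3.1 m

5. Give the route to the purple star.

blocked — turn right 18°, forward 2.1 m, then turn left 61°, forward 4.9 m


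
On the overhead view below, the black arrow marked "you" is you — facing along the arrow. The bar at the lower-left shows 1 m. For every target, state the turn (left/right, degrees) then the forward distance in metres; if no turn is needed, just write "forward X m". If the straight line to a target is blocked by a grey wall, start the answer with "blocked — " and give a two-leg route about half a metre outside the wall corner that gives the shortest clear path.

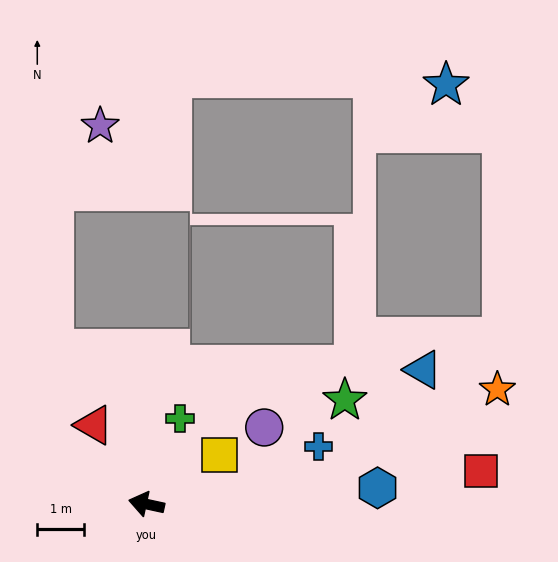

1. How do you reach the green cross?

turn right 99°, forward 2.0 m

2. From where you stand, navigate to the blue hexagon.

turn right 164°, forward 4.9 m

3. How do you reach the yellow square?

turn right 134°, forward 1.9 m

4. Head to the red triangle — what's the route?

turn right 44°, forward 2.0 m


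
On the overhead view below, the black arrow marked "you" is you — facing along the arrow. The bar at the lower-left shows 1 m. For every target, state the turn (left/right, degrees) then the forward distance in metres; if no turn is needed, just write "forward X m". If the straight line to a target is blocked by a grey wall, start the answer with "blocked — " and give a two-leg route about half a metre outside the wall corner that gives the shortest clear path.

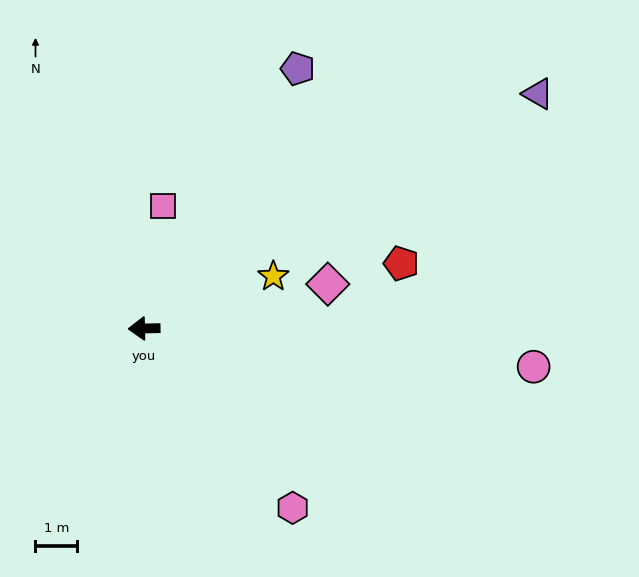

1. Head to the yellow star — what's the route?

turn right 159°, forward 3.3 m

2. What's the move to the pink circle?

turn left 173°, forward 9.4 m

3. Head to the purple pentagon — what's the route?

turn right 122°, forward 7.2 m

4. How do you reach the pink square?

turn right 100°, forward 3.0 m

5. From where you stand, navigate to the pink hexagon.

turn left 128°, forward 5.6 m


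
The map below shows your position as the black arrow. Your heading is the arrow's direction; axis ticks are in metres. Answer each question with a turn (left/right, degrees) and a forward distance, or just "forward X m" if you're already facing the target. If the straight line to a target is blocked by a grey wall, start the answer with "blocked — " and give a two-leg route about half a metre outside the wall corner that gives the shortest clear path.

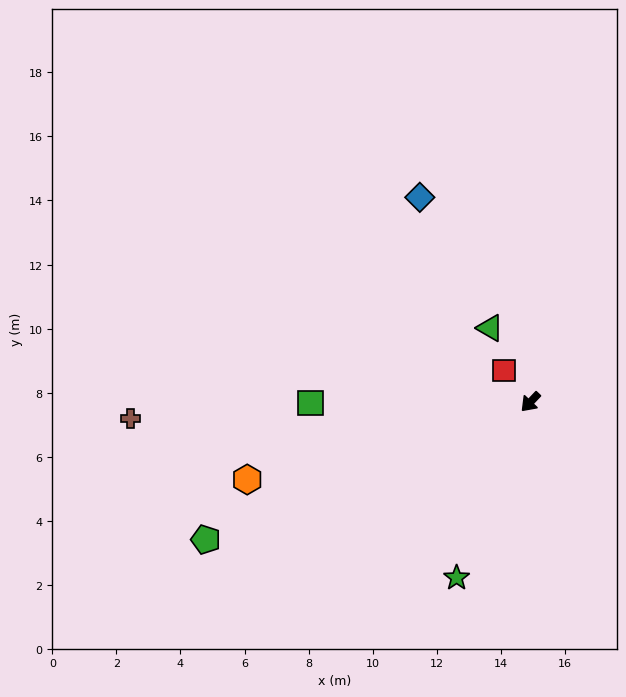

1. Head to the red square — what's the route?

turn right 96°, forward 1.3 m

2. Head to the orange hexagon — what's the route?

turn right 31°, forward 9.2 m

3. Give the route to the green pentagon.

turn right 24°, forward 11.0 m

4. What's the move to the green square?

turn right 46°, forward 6.9 m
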